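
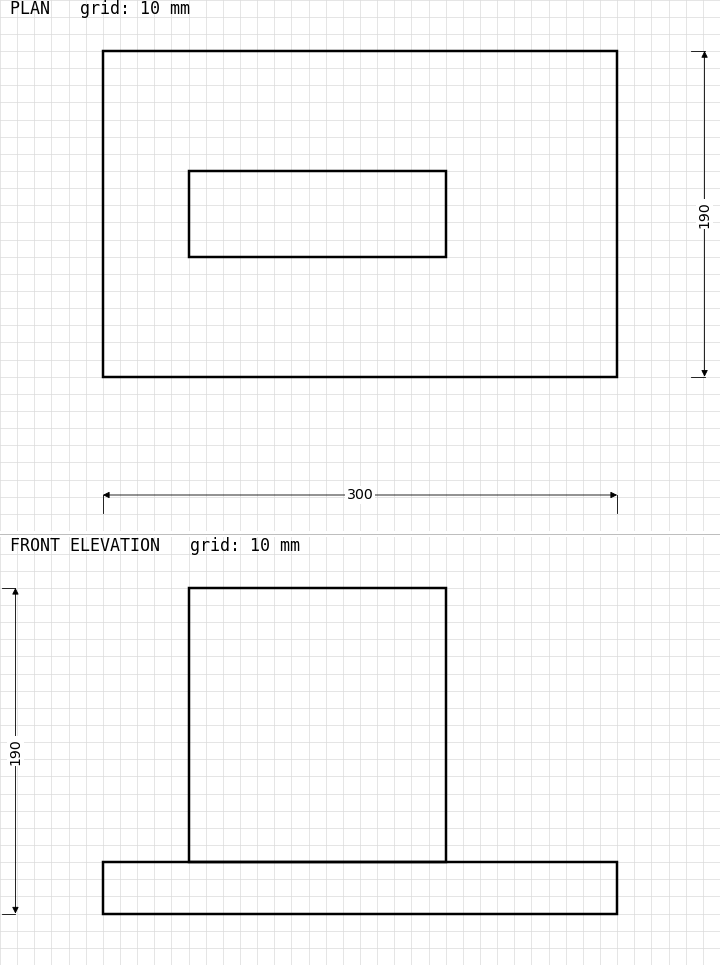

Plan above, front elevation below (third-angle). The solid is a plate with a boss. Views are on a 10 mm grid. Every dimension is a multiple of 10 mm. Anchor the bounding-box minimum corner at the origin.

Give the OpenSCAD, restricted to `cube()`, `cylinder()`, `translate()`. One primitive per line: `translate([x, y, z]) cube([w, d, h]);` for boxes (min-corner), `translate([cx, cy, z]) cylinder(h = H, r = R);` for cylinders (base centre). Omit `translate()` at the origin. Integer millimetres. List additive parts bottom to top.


cube([300, 190, 30]);
translate([50, 70, 30]) cube([150, 50, 160]);


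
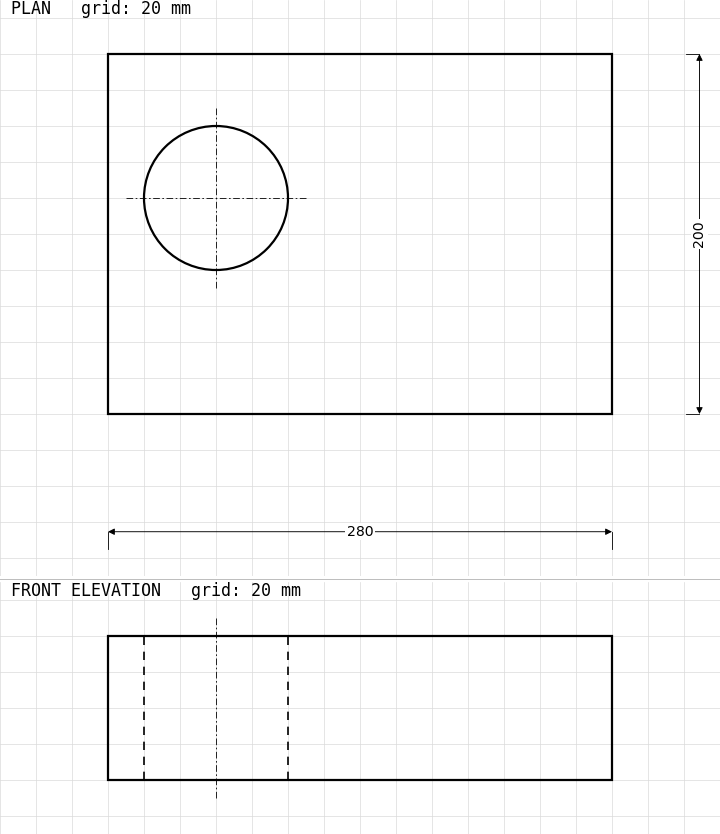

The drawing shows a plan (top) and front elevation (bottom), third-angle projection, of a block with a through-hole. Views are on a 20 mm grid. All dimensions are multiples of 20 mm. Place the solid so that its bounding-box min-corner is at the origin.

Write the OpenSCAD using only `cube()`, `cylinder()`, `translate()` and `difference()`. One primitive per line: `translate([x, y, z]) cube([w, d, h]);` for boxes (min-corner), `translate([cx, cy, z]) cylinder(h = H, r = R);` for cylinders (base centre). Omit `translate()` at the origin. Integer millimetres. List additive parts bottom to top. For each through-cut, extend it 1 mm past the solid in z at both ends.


difference() {
  cube([280, 200, 80]);
  translate([60, 120, -1]) cylinder(h = 82, r = 40);
}


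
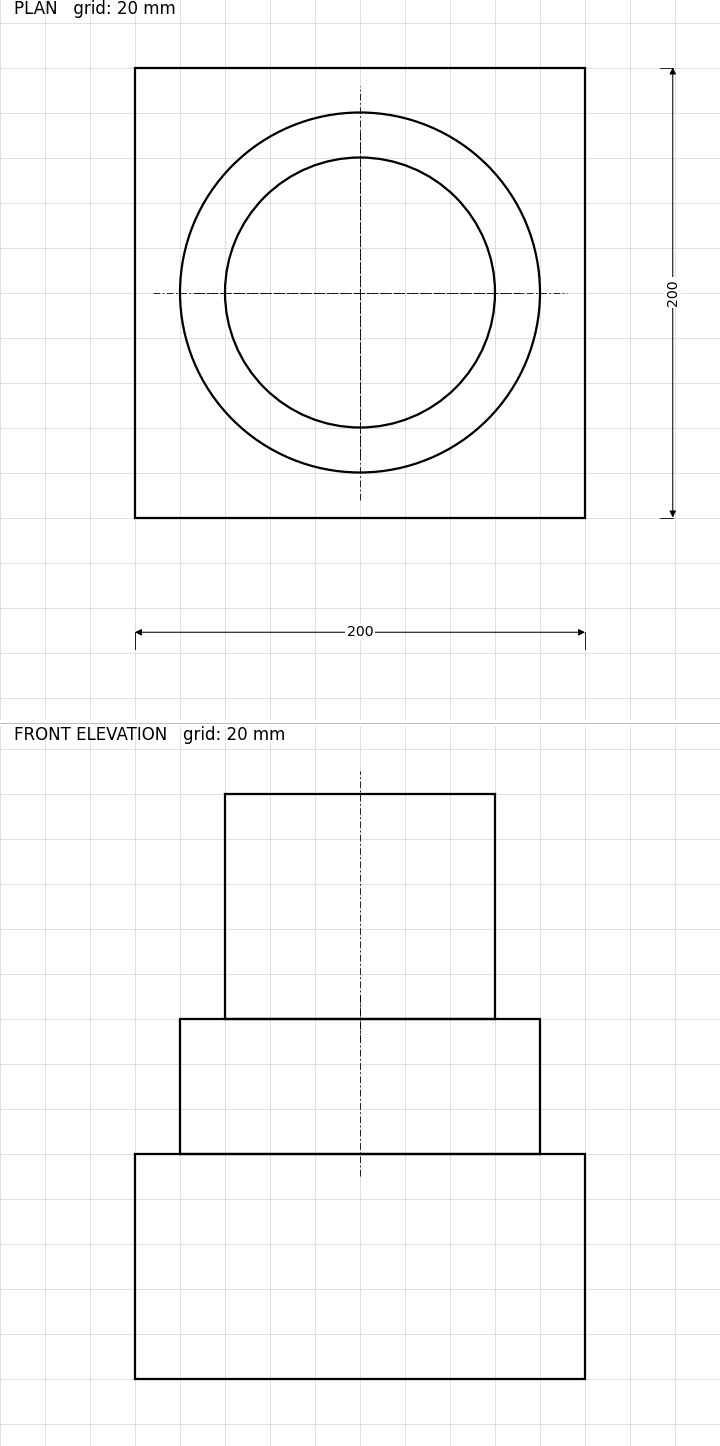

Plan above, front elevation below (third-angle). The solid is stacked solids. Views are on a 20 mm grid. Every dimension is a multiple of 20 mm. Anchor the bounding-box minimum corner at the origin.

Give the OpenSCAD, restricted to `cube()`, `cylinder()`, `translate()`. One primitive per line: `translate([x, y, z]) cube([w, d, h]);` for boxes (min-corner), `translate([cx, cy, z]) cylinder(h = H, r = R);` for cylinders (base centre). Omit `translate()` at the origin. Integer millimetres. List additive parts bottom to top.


cube([200, 200, 100]);
translate([100, 100, 100]) cylinder(h = 60, r = 80);
translate([100, 100, 160]) cylinder(h = 100, r = 60);


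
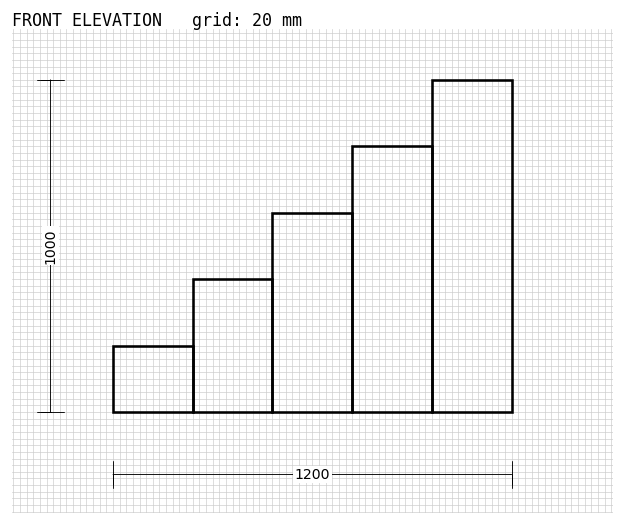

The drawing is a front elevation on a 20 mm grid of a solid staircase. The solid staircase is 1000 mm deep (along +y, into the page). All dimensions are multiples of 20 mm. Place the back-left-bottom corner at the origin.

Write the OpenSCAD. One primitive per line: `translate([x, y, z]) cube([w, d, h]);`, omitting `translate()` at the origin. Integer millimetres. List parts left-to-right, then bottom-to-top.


cube([240, 1000, 200]);
translate([240, 0, 0]) cube([240, 1000, 400]);
translate([480, 0, 0]) cube([240, 1000, 600]);
translate([720, 0, 0]) cube([240, 1000, 800]);
translate([960, 0, 0]) cube([240, 1000, 1000]);


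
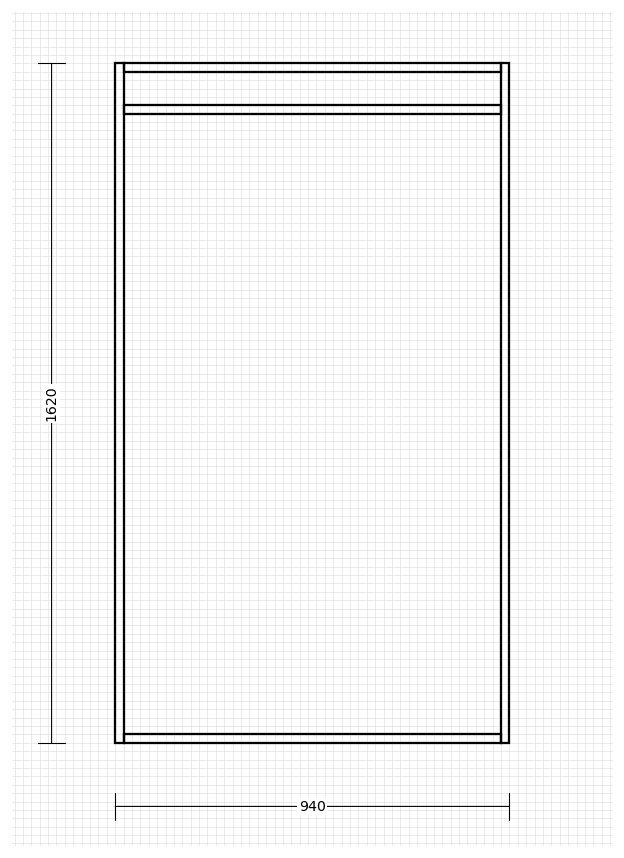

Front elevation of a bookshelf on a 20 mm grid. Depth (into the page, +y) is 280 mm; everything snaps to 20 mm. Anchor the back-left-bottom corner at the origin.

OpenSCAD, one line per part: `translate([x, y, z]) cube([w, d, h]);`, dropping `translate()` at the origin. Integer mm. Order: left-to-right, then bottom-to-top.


cube([20, 280, 1620]);
translate([20, 0, 0]) cube([900, 280, 20]);
translate([20, 0, 1500]) cube([900, 280, 20]);
translate([20, 0, 1600]) cube([900, 280, 20]);
translate([920, 0, 0]) cube([20, 280, 1620]);


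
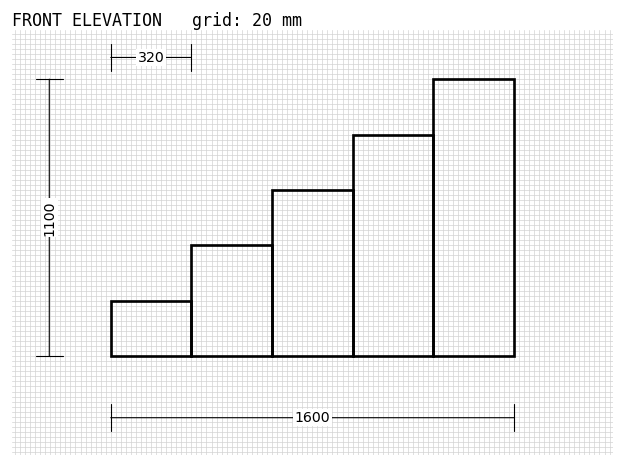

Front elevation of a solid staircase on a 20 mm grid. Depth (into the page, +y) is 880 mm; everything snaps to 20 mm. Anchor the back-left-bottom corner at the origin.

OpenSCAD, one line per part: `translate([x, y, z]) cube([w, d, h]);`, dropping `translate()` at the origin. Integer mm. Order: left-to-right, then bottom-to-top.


cube([320, 880, 220]);
translate([320, 0, 0]) cube([320, 880, 440]);
translate([640, 0, 0]) cube([320, 880, 660]);
translate([960, 0, 0]) cube([320, 880, 880]);
translate([1280, 0, 0]) cube([320, 880, 1100]);


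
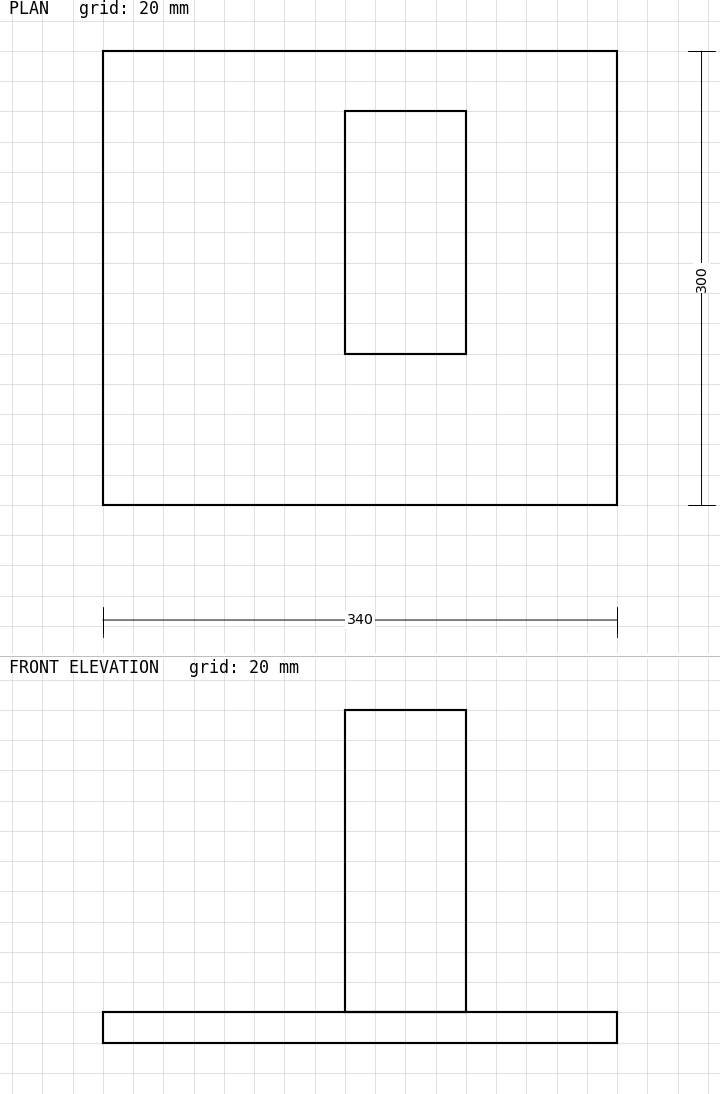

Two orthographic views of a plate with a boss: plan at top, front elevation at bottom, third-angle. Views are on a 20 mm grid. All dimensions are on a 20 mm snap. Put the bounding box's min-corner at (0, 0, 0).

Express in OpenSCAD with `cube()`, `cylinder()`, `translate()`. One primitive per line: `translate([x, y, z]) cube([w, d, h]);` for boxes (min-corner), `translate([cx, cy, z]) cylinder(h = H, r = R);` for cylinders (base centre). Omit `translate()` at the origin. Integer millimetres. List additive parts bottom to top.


cube([340, 300, 20]);
translate([160, 100, 20]) cube([80, 160, 200]);


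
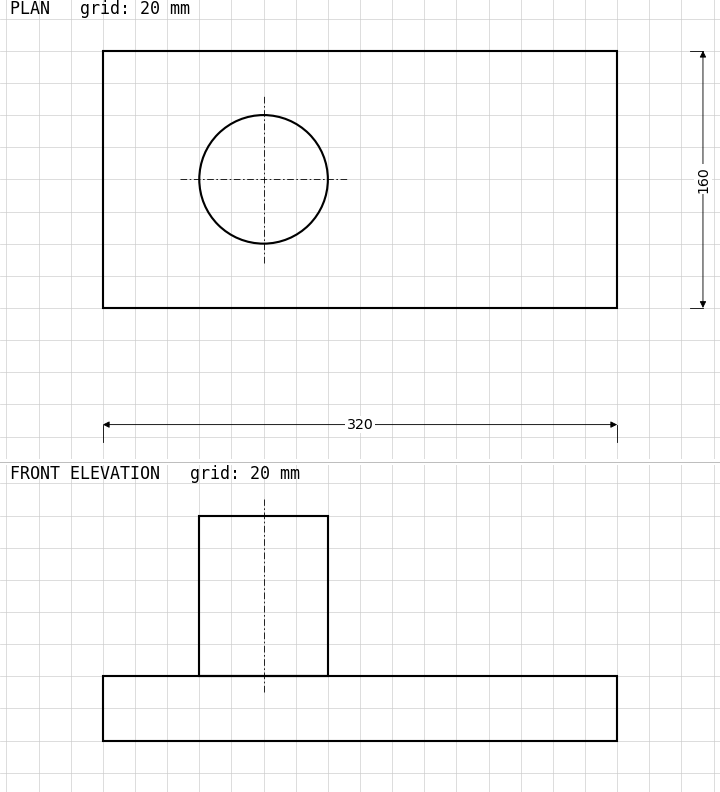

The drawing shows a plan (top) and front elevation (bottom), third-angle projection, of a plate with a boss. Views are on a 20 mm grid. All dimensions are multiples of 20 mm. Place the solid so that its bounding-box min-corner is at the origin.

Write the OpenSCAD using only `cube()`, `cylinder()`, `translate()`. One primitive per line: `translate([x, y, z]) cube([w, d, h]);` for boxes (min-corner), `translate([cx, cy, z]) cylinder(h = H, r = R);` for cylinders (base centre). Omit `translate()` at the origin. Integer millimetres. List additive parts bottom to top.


cube([320, 160, 40]);
translate([100, 80, 40]) cylinder(h = 100, r = 40);


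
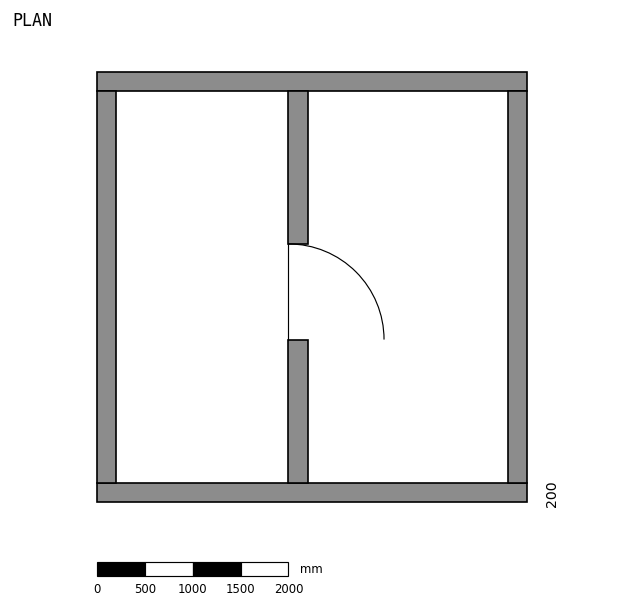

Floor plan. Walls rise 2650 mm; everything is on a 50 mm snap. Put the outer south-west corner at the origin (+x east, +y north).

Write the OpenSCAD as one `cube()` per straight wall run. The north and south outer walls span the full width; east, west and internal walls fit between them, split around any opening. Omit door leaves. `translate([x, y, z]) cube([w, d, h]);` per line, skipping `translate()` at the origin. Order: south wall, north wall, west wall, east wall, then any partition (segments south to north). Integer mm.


cube([4500, 200, 2650]);
translate([0, 4300, 0]) cube([4500, 200, 2650]);
translate([0, 200, 0]) cube([200, 4100, 2650]);
translate([4300, 200, 0]) cube([200, 4100, 2650]);
translate([2000, 200, 0]) cube([200, 1500, 2650]);
translate([2000, 2700, 0]) cube([200, 1600, 2650]);


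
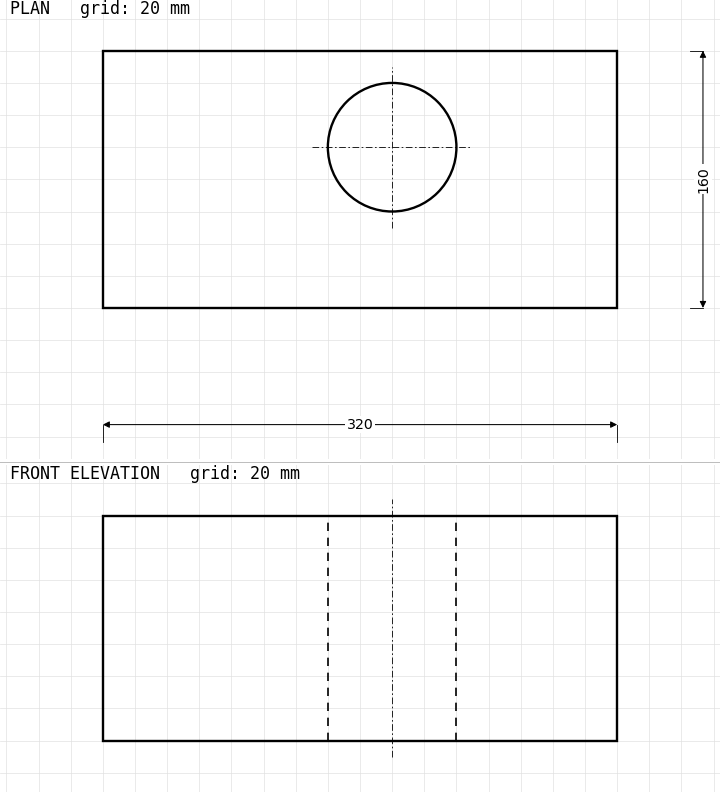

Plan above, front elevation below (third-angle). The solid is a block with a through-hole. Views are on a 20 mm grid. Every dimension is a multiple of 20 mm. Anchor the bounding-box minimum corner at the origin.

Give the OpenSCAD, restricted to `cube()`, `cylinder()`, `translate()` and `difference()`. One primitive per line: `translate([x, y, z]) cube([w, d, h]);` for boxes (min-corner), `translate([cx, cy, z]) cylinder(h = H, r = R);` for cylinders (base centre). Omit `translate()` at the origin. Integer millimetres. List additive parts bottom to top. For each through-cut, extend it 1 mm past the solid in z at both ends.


difference() {
  cube([320, 160, 140]);
  translate([180, 100, -1]) cylinder(h = 142, r = 40);
}


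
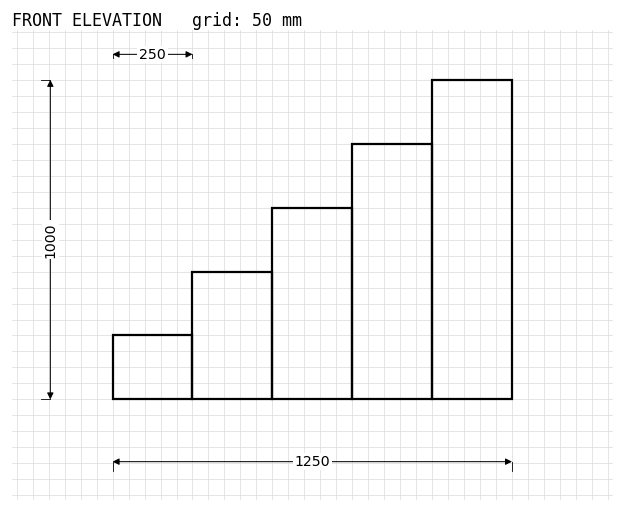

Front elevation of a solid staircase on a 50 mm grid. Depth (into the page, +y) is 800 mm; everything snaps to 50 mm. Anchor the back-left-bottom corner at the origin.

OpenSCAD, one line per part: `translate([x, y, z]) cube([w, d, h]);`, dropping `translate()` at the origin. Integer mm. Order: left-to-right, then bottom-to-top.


cube([250, 800, 200]);
translate([250, 0, 0]) cube([250, 800, 400]);
translate([500, 0, 0]) cube([250, 800, 600]);
translate([750, 0, 0]) cube([250, 800, 800]);
translate([1000, 0, 0]) cube([250, 800, 1000]);


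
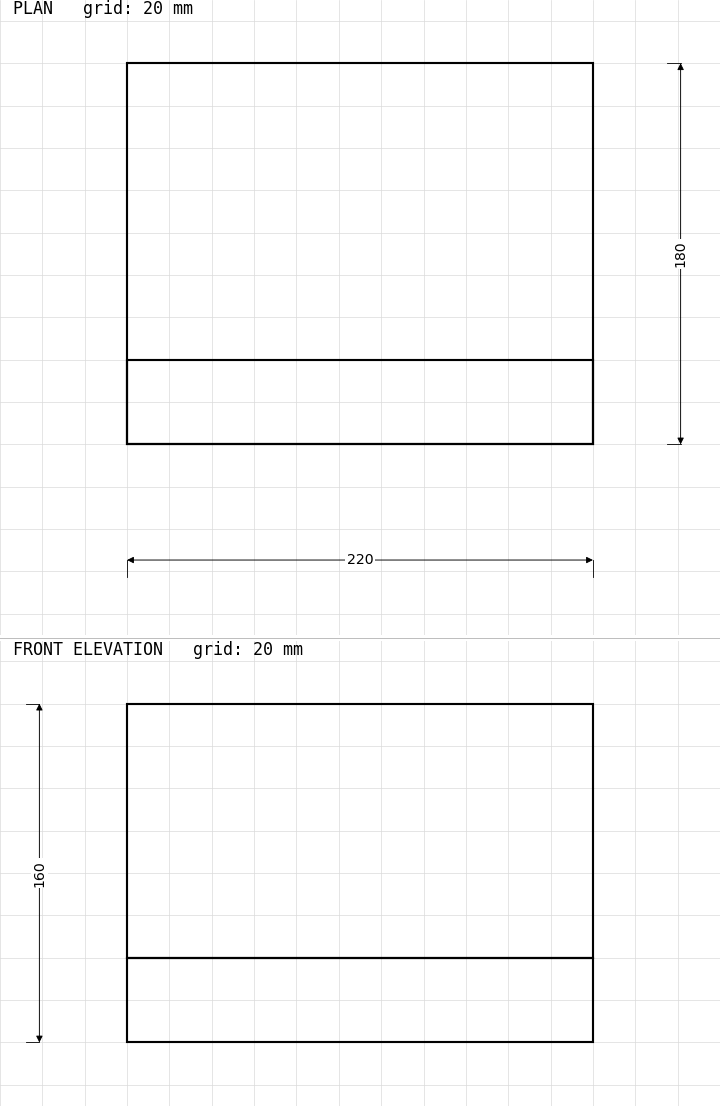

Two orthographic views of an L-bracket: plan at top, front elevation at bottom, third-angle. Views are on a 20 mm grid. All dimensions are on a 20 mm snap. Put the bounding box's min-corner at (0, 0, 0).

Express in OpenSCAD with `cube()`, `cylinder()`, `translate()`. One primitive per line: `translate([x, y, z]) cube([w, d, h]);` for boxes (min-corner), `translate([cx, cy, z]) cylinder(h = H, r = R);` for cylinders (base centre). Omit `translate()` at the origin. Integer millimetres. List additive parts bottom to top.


cube([220, 180, 40]);
translate([0, 0, 40]) cube([220, 40, 120]);


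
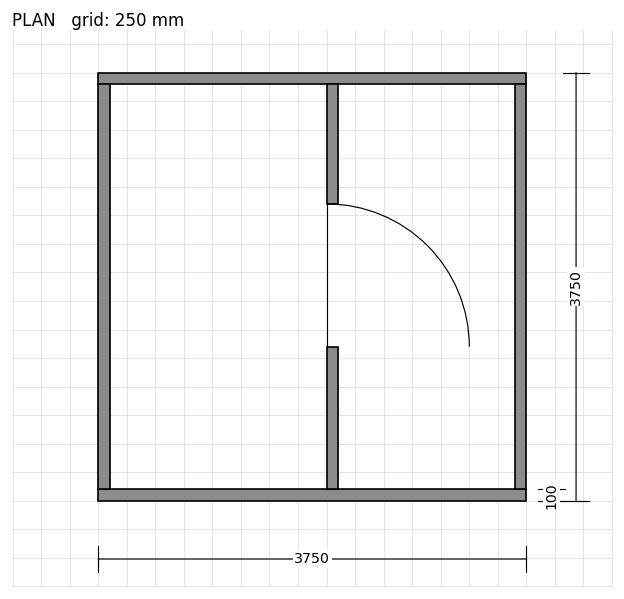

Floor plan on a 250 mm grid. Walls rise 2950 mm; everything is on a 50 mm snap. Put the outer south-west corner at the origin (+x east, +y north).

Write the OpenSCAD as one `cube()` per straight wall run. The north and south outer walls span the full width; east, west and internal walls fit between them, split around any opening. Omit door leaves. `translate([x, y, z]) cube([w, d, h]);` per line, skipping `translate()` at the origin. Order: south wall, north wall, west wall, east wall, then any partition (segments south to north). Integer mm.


cube([3750, 100, 2950]);
translate([0, 3650, 0]) cube([3750, 100, 2950]);
translate([0, 100, 0]) cube([100, 3550, 2950]);
translate([3650, 100, 0]) cube([100, 3550, 2950]);
translate([2000, 100, 0]) cube([100, 1250, 2950]);
translate([2000, 2600, 0]) cube([100, 1050, 2950]);


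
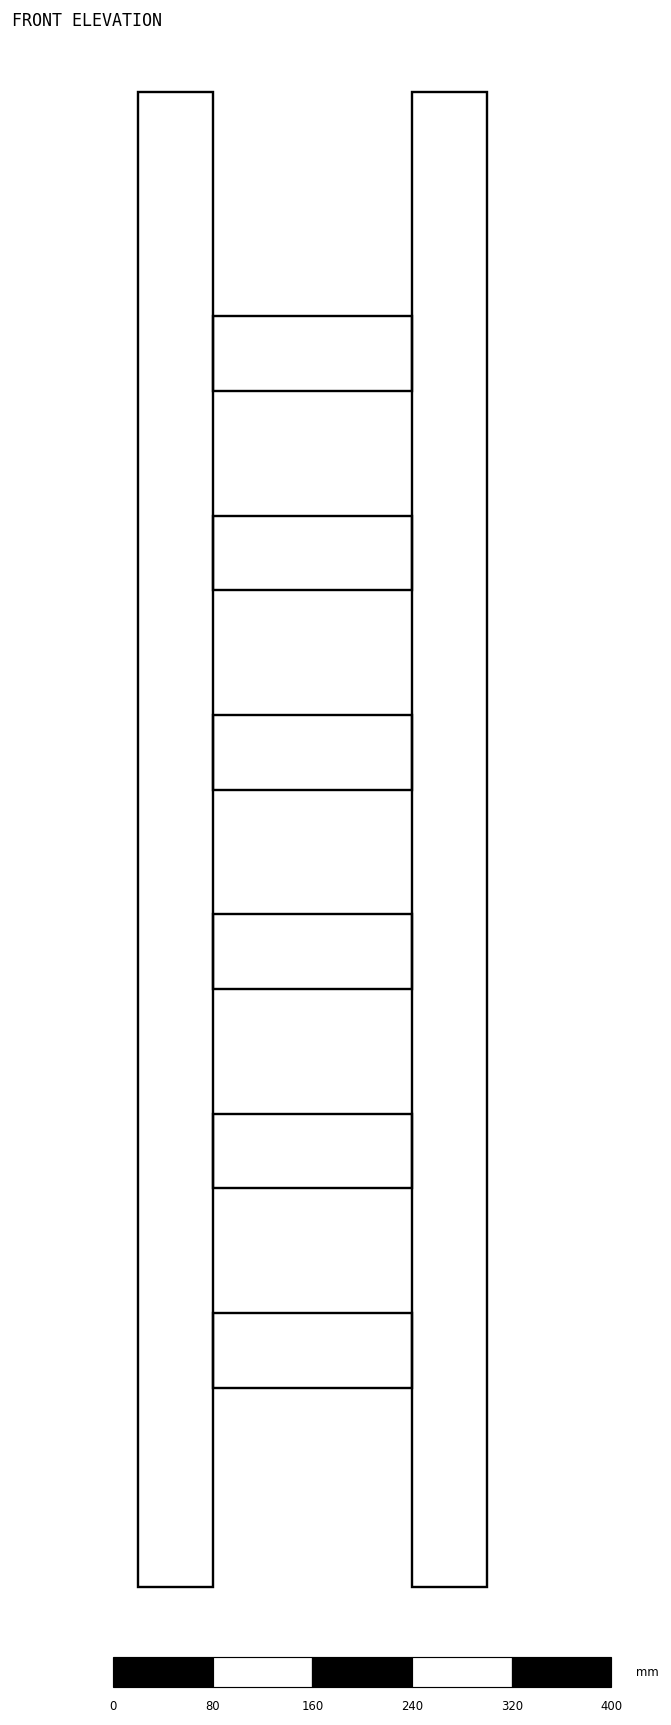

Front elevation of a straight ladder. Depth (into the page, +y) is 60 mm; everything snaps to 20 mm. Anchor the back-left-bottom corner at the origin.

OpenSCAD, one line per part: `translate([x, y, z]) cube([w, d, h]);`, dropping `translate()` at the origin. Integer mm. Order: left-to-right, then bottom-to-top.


cube([60, 60, 1200]);
translate([60, 0, 160]) cube([160, 60, 60]);
translate([60, 0, 320]) cube([160, 60, 60]);
translate([60, 0, 480]) cube([160, 60, 60]);
translate([60, 0, 640]) cube([160, 60, 60]);
translate([60, 0, 800]) cube([160, 60, 60]);
translate([60, 0, 960]) cube([160, 60, 60]);
translate([220, 0, 0]) cube([60, 60, 1200]);


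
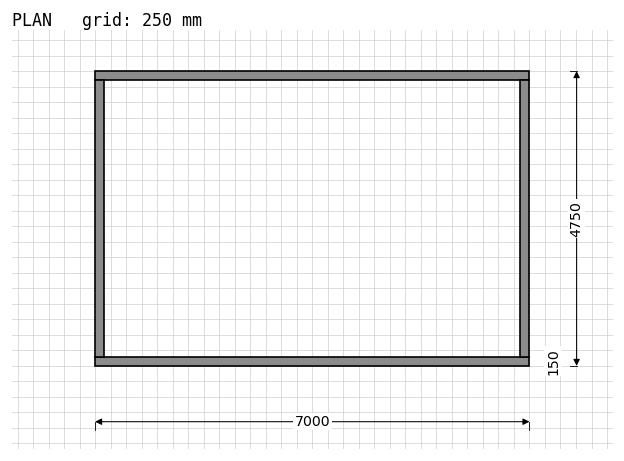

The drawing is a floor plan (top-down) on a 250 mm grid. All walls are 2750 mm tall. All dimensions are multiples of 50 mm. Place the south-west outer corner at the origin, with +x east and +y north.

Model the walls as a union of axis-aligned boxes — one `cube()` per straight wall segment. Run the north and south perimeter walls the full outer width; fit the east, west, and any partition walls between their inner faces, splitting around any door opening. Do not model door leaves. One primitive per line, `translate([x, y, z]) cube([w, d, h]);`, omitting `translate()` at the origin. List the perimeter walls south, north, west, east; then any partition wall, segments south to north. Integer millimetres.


cube([7000, 150, 2750]);
translate([0, 4600, 0]) cube([7000, 150, 2750]);
translate([0, 150, 0]) cube([150, 4450, 2750]);
translate([6850, 150, 0]) cube([150, 4450, 2750]);


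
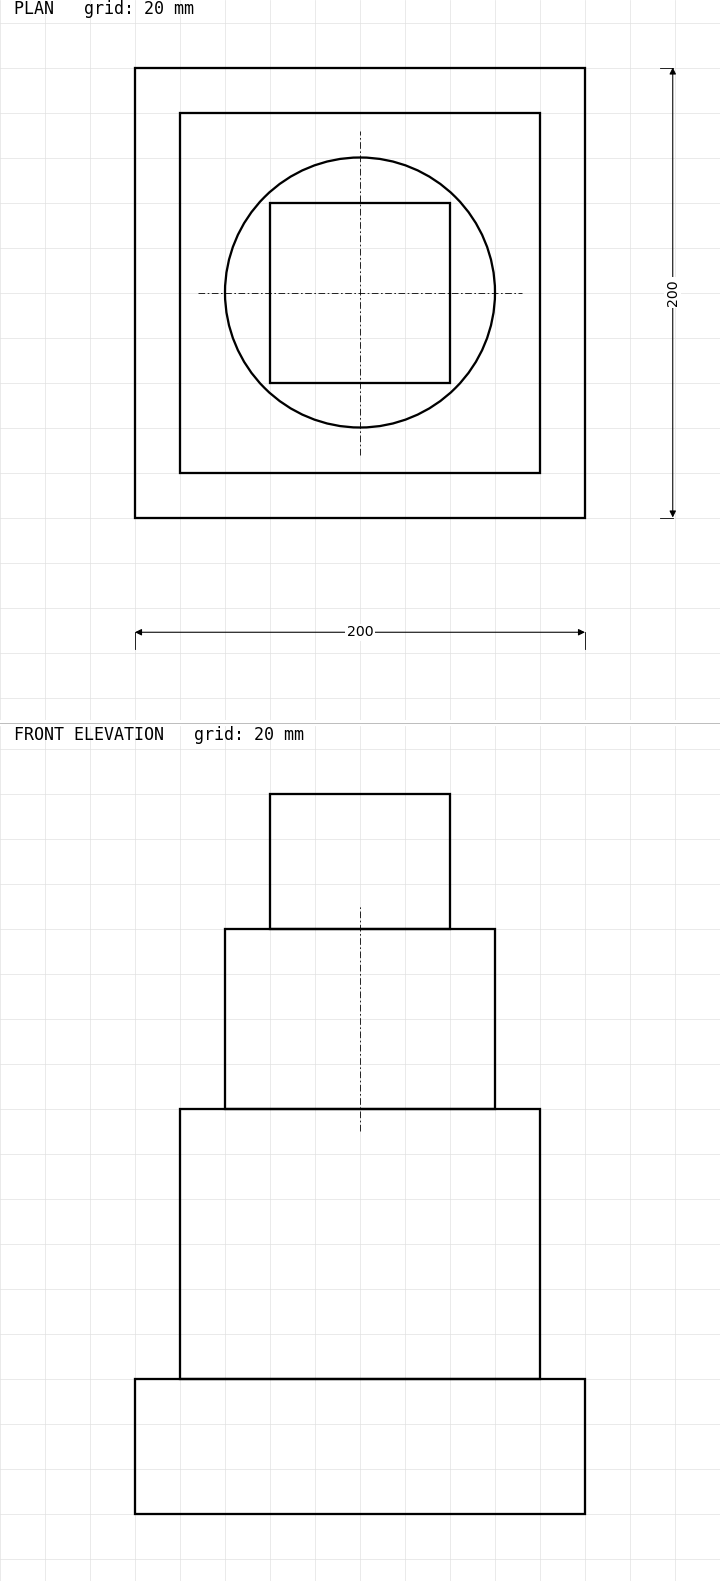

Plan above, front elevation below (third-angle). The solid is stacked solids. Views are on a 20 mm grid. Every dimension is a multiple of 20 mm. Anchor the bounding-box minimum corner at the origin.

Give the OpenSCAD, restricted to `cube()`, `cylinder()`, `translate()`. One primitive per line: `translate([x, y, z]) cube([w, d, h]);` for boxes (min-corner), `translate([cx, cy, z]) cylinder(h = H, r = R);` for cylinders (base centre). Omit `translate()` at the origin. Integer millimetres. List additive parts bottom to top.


cube([200, 200, 60]);
translate([20, 20, 60]) cube([160, 160, 120]);
translate([100, 100, 180]) cylinder(h = 80, r = 60);
translate([60, 60, 260]) cube([80, 80, 60]);


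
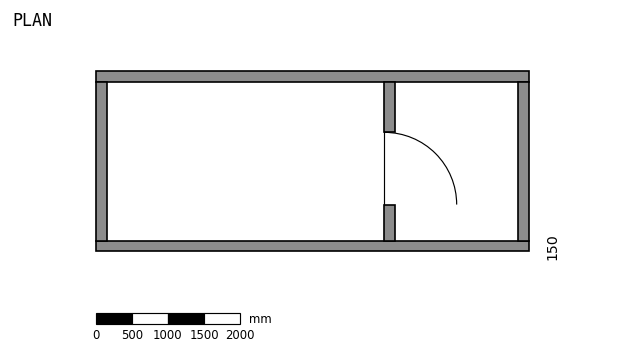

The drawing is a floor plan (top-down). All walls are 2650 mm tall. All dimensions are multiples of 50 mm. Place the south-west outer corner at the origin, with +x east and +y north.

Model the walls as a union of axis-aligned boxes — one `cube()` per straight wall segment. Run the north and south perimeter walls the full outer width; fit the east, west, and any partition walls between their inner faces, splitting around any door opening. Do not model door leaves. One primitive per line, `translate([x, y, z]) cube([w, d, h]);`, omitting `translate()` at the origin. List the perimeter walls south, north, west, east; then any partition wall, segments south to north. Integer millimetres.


cube([6000, 150, 2650]);
translate([0, 2350, 0]) cube([6000, 150, 2650]);
translate([0, 150, 0]) cube([150, 2200, 2650]);
translate([5850, 150, 0]) cube([150, 2200, 2650]);
translate([4000, 150, 0]) cube([150, 500, 2650]);
translate([4000, 1650, 0]) cube([150, 700, 2650]);


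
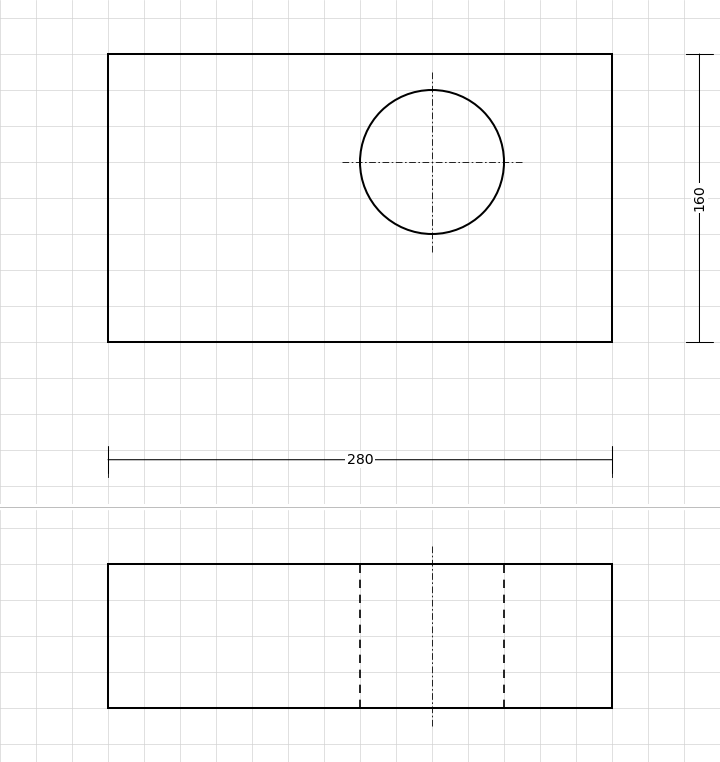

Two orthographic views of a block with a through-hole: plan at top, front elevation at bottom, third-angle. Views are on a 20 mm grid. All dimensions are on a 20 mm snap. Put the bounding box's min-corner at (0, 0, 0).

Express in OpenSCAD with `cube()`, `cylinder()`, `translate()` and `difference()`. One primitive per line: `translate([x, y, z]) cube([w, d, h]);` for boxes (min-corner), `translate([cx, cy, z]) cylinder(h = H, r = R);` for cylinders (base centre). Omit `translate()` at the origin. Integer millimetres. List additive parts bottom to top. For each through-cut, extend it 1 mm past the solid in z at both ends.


difference() {
  cube([280, 160, 80]);
  translate([180, 100, -1]) cylinder(h = 82, r = 40);
}


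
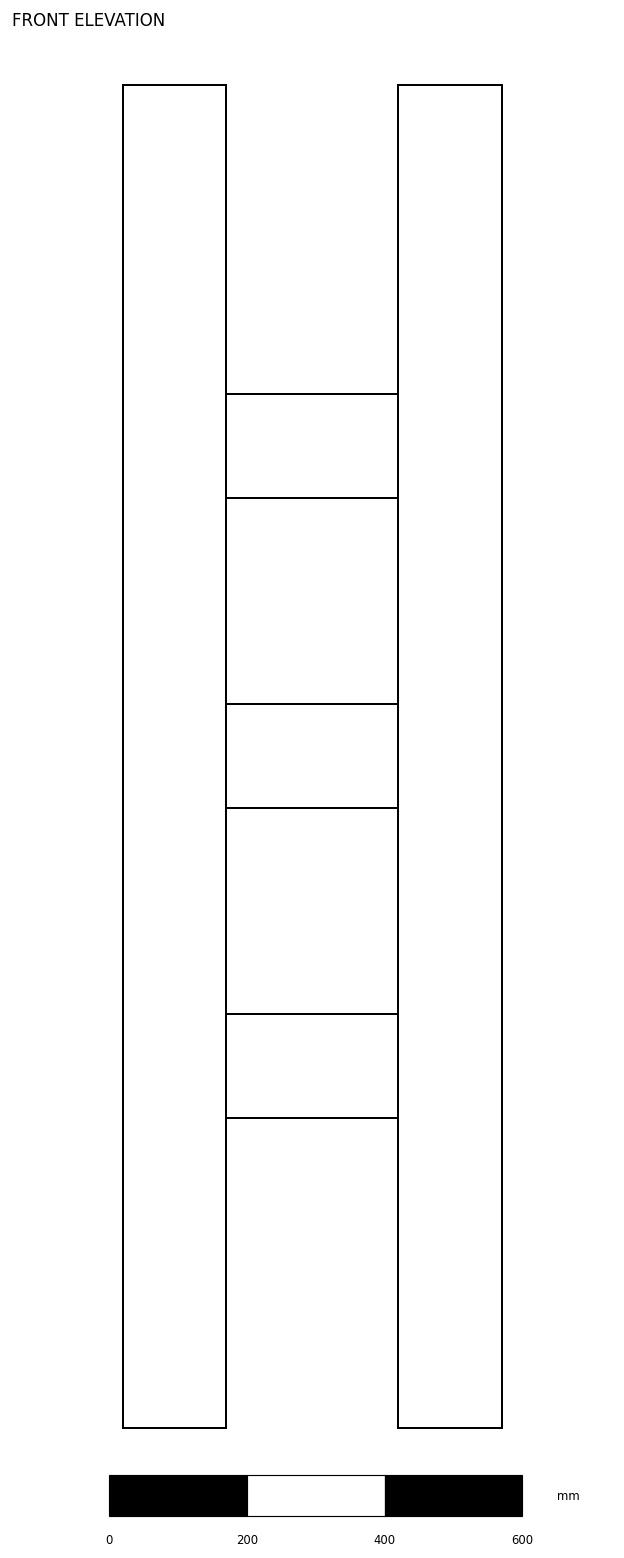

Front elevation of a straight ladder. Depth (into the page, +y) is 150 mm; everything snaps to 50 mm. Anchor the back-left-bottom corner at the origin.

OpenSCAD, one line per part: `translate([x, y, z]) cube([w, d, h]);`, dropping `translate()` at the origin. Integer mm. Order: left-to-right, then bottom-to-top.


cube([150, 150, 1950]);
translate([150, 0, 450]) cube([250, 150, 150]);
translate([150, 0, 900]) cube([250, 150, 150]);
translate([150, 0, 1350]) cube([250, 150, 150]);
translate([400, 0, 0]) cube([150, 150, 1950]);


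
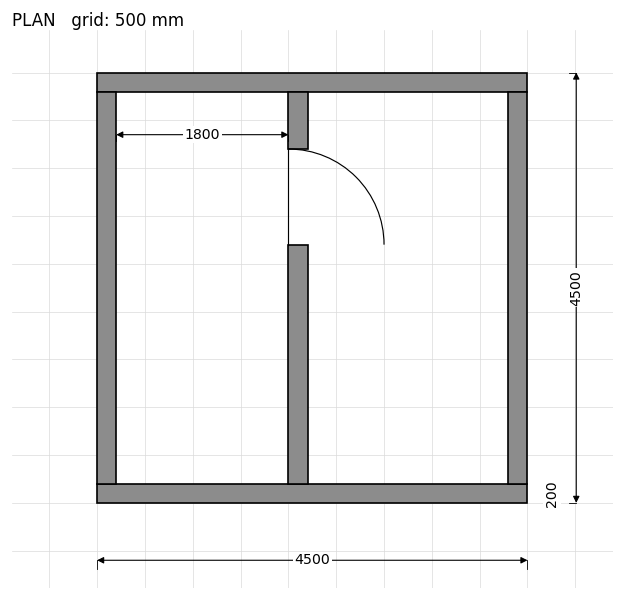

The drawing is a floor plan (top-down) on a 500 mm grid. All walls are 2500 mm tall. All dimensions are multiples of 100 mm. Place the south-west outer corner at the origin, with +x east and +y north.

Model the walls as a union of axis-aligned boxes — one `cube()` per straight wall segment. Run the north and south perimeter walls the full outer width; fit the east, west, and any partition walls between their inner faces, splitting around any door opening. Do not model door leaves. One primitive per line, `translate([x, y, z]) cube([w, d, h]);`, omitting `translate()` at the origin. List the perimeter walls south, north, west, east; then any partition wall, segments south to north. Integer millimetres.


cube([4500, 200, 2500]);
translate([0, 4300, 0]) cube([4500, 200, 2500]);
translate([0, 200, 0]) cube([200, 4100, 2500]);
translate([4300, 200, 0]) cube([200, 4100, 2500]);
translate([2000, 200, 0]) cube([200, 2500, 2500]);
translate([2000, 3700, 0]) cube([200, 600, 2500]);


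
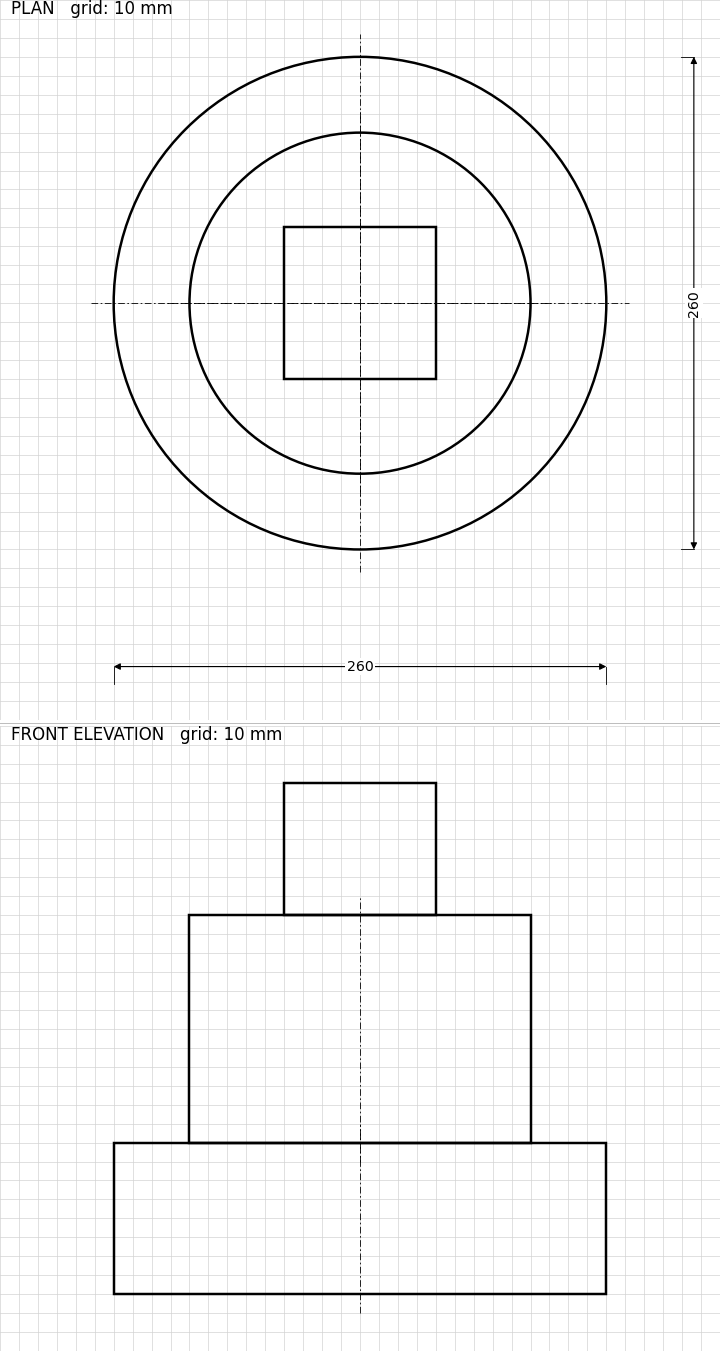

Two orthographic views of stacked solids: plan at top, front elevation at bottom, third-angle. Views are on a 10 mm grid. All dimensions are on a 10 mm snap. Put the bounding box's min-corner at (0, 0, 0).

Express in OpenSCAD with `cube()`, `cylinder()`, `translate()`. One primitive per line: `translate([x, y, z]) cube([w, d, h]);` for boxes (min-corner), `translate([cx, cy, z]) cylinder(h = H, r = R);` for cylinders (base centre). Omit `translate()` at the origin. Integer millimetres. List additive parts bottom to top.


translate([130, 130, 0]) cylinder(h = 80, r = 130);
translate([130, 130, 80]) cylinder(h = 120, r = 90);
translate([90, 90, 200]) cube([80, 80, 70]);


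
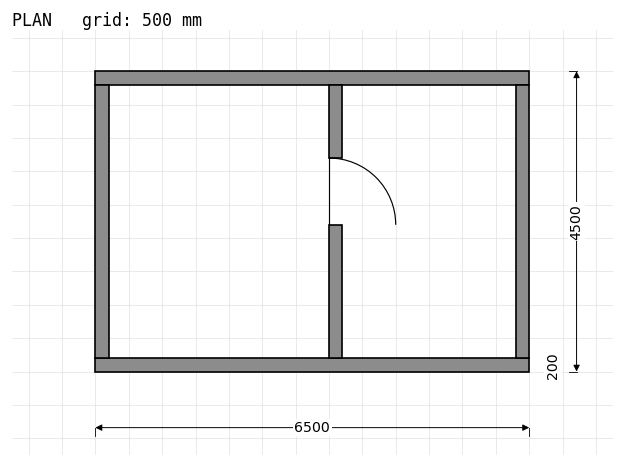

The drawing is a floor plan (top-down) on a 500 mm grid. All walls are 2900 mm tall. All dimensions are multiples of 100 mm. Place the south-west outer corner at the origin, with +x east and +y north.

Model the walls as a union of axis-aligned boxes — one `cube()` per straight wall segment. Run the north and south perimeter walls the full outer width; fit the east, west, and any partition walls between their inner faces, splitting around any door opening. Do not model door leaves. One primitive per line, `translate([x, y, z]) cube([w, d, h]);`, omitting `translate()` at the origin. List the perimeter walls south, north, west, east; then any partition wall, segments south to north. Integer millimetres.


cube([6500, 200, 2900]);
translate([0, 4300, 0]) cube([6500, 200, 2900]);
translate([0, 200, 0]) cube([200, 4100, 2900]);
translate([6300, 200, 0]) cube([200, 4100, 2900]);
translate([3500, 200, 0]) cube([200, 2000, 2900]);
translate([3500, 3200, 0]) cube([200, 1100, 2900]);


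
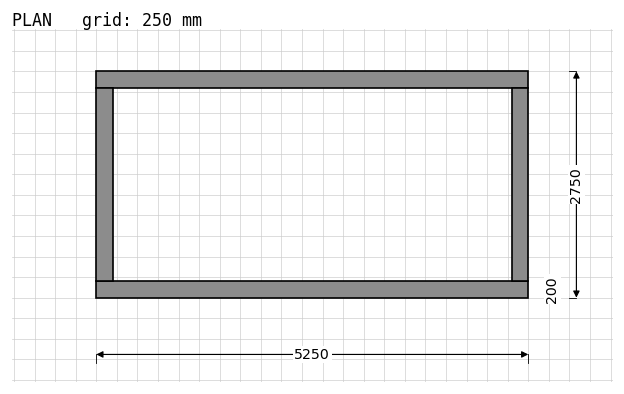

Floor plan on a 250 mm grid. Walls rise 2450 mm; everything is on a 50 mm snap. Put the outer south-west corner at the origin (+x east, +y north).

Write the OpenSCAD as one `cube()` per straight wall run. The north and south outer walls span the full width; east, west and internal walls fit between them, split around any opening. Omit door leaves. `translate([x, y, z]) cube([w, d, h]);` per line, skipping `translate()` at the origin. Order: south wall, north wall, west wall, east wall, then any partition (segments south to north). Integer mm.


cube([5250, 200, 2450]);
translate([0, 2550, 0]) cube([5250, 200, 2450]);
translate([0, 200, 0]) cube([200, 2350, 2450]);
translate([5050, 200, 0]) cube([200, 2350, 2450]);


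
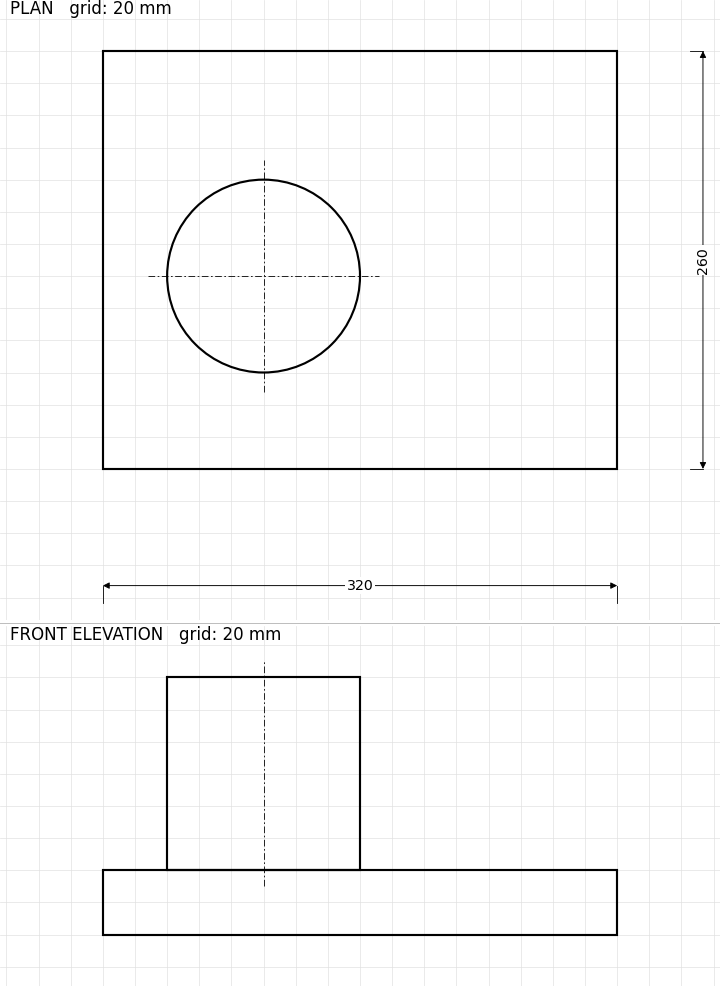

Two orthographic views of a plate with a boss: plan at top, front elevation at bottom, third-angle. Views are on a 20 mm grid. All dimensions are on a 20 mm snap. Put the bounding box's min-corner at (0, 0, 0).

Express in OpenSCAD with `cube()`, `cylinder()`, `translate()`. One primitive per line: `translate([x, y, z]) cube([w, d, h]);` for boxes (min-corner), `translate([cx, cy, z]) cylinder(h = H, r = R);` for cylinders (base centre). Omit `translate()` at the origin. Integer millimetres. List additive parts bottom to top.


cube([320, 260, 40]);
translate([100, 120, 40]) cylinder(h = 120, r = 60);


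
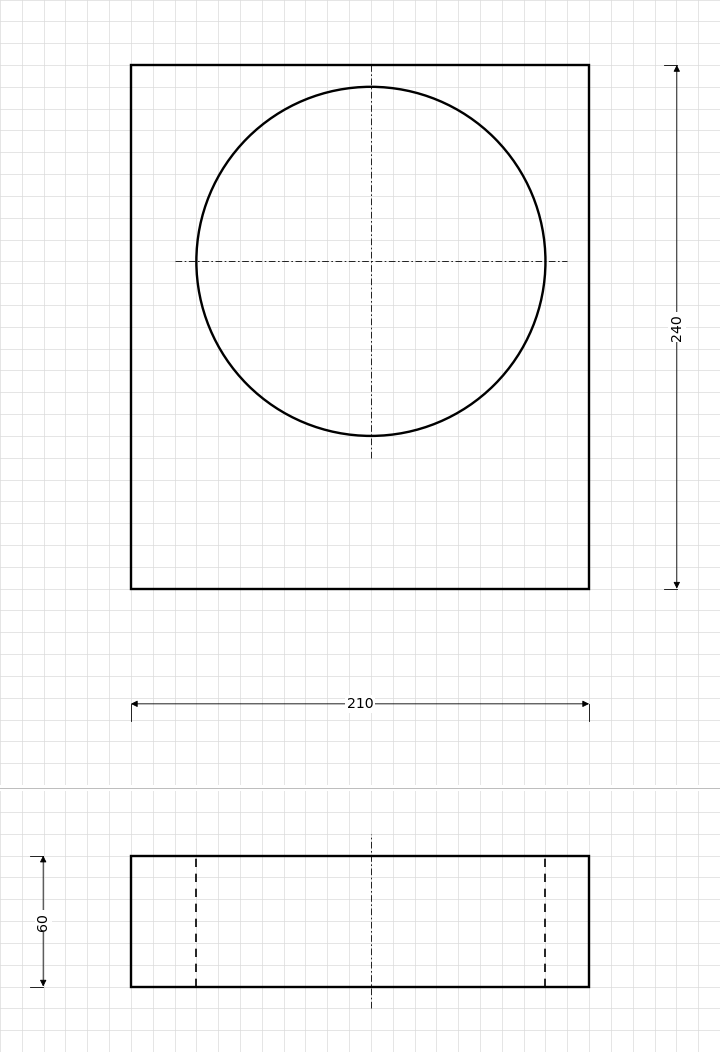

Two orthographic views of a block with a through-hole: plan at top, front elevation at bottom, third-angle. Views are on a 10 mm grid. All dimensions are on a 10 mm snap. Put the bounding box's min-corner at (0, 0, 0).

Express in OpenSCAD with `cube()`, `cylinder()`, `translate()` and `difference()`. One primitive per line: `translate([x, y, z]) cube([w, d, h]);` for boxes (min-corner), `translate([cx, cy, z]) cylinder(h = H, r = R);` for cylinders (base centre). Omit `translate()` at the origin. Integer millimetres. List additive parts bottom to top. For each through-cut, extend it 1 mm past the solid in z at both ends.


difference() {
  cube([210, 240, 60]);
  translate([110, 150, -1]) cylinder(h = 62, r = 80);
}


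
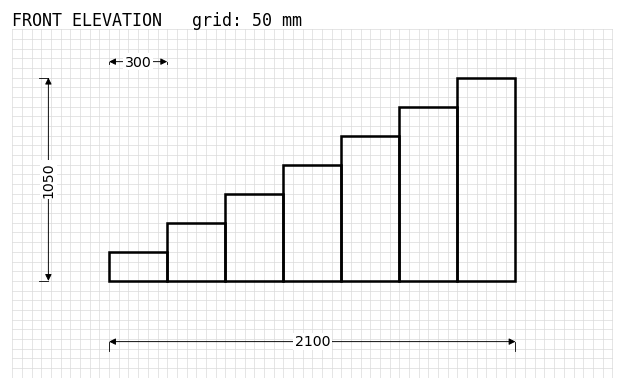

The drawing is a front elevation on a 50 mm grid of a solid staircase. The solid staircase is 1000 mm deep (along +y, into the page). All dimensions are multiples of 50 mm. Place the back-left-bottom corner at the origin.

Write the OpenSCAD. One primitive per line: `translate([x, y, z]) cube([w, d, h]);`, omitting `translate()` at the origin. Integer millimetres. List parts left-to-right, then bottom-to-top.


cube([300, 1000, 150]);
translate([300, 0, 0]) cube([300, 1000, 300]);
translate([600, 0, 0]) cube([300, 1000, 450]);
translate([900, 0, 0]) cube([300, 1000, 600]);
translate([1200, 0, 0]) cube([300, 1000, 750]);
translate([1500, 0, 0]) cube([300, 1000, 900]);
translate([1800, 0, 0]) cube([300, 1000, 1050]);


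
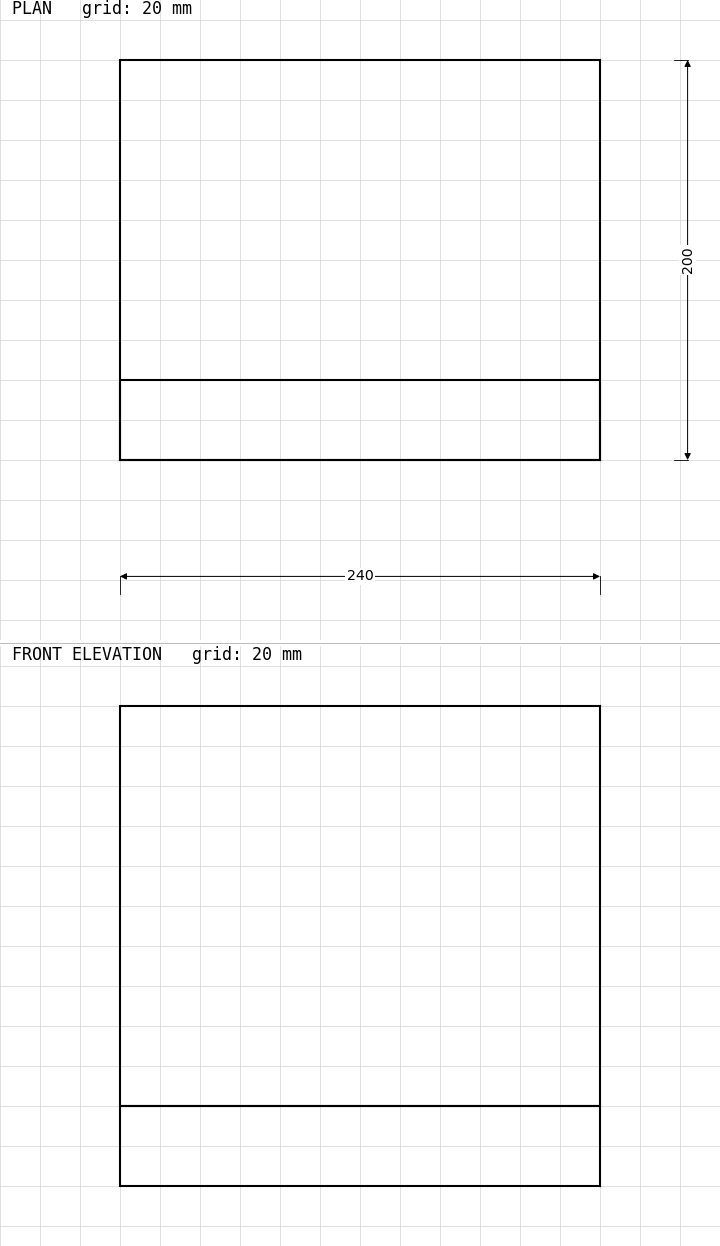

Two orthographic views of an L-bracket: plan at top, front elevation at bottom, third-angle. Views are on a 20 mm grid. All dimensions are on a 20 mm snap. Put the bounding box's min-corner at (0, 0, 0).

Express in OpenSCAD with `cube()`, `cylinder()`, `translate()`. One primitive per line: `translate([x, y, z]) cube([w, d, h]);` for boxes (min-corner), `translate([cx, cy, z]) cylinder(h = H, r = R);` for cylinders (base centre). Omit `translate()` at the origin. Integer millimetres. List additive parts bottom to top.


cube([240, 200, 40]);
translate([0, 0, 40]) cube([240, 40, 200]);


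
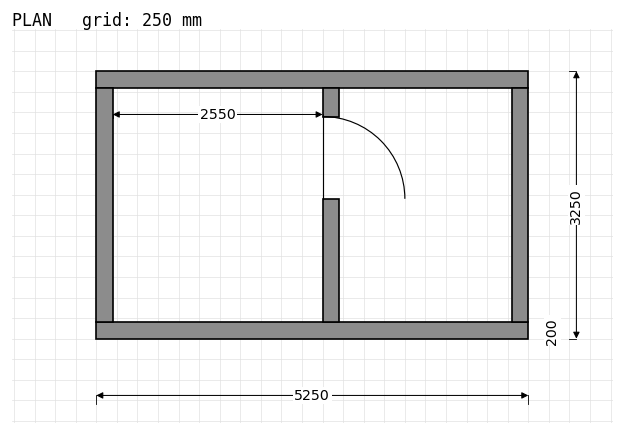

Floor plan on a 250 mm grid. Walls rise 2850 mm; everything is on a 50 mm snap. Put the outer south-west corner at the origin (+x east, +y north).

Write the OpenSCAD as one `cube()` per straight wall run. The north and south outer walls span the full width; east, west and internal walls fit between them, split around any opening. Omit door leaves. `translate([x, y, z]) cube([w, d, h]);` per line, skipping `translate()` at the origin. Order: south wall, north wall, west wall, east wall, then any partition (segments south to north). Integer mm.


cube([5250, 200, 2850]);
translate([0, 3050, 0]) cube([5250, 200, 2850]);
translate([0, 200, 0]) cube([200, 2850, 2850]);
translate([5050, 200, 0]) cube([200, 2850, 2850]);
translate([2750, 200, 0]) cube([200, 1500, 2850]);
translate([2750, 2700, 0]) cube([200, 350, 2850]);


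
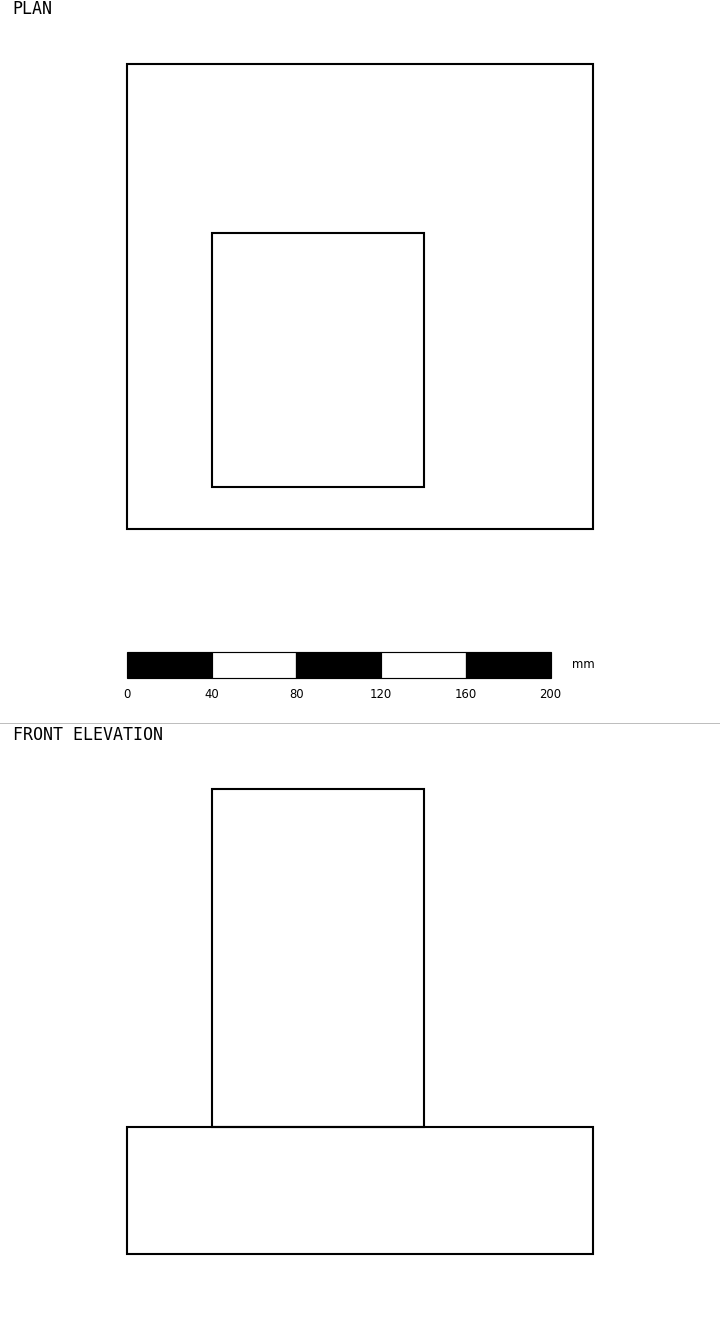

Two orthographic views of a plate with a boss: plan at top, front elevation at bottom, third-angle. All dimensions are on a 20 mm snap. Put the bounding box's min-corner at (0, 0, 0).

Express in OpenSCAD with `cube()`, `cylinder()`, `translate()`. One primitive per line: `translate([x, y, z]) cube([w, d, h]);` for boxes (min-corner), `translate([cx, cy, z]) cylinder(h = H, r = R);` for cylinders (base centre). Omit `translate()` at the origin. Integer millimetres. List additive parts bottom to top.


cube([220, 220, 60]);
translate([40, 20, 60]) cube([100, 120, 160]);


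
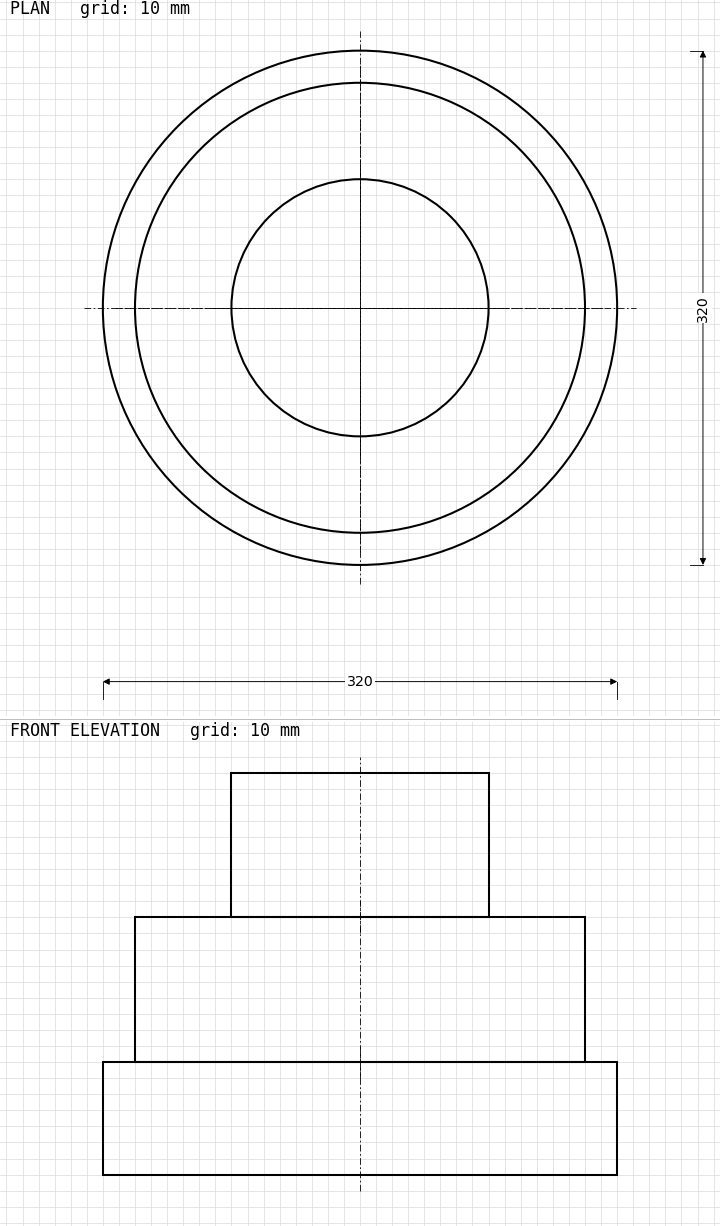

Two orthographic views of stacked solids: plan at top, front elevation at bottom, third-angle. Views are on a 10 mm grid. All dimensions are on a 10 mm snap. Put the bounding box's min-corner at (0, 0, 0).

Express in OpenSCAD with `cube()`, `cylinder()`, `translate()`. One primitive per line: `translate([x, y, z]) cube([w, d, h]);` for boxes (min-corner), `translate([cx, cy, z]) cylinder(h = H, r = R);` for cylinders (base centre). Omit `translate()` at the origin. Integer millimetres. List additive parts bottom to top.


translate([160, 160, 0]) cylinder(h = 70, r = 160);
translate([160, 160, 70]) cylinder(h = 90, r = 140);
translate([160, 160, 160]) cylinder(h = 90, r = 80);


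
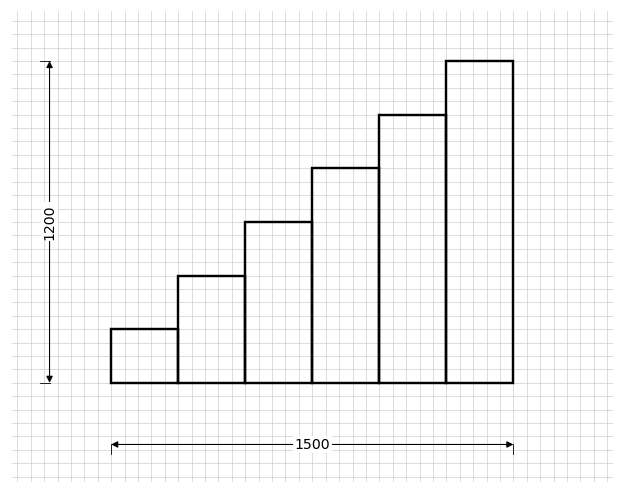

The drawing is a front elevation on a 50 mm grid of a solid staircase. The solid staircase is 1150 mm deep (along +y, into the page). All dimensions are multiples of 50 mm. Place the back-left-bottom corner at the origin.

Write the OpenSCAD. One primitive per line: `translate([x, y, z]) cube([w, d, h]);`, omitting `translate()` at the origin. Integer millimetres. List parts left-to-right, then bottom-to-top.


cube([250, 1150, 200]);
translate([250, 0, 0]) cube([250, 1150, 400]);
translate([500, 0, 0]) cube([250, 1150, 600]);
translate([750, 0, 0]) cube([250, 1150, 800]);
translate([1000, 0, 0]) cube([250, 1150, 1000]);
translate([1250, 0, 0]) cube([250, 1150, 1200]);


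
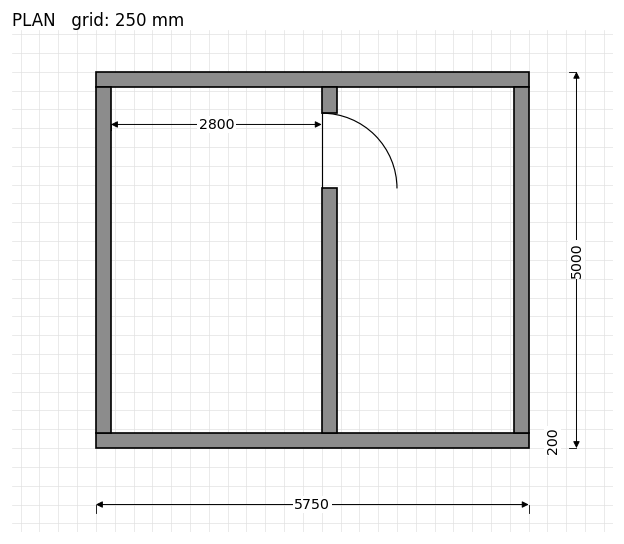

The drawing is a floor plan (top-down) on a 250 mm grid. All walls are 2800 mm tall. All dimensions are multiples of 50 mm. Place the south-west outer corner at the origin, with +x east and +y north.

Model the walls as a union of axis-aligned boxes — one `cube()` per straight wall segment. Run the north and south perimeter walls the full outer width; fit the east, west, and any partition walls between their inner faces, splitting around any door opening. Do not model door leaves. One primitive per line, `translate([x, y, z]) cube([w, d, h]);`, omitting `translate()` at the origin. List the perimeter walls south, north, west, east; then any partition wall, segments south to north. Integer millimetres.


cube([5750, 200, 2800]);
translate([0, 4800, 0]) cube([5750, 200, 2800]);
translate([0, 200, 0]) cube([200, 4600, 2800]);
translate([5550, 200, 0]) cube([200, 4600, 2800]);
translate([3000, 200, 0]) cube([200, 3250, 2800]);
translate([3000, 4450, 0]) cube([200, 350, 2800]);


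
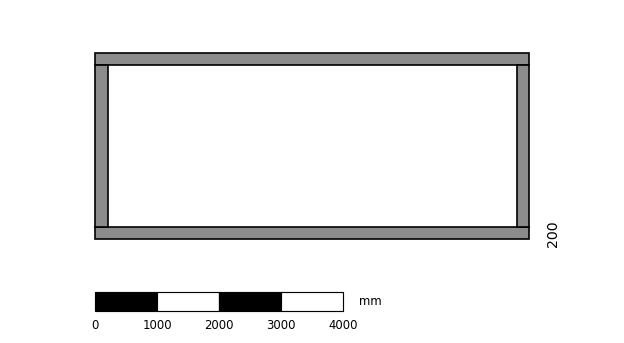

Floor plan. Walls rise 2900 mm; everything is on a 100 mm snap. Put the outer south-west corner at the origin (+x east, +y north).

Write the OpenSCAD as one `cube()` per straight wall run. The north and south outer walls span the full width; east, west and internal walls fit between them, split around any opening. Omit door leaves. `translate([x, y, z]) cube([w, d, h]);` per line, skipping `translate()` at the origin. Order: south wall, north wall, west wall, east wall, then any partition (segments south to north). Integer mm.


cube([7000, 200, 2900]);
translate([0, 2800, 0]) cube([7000, 200, 2900]);
translate([0, 200, 0]) cube([200, 2600, 2900]);
translate([6800, 200, 0]) cube([200, 2600, 2900]);


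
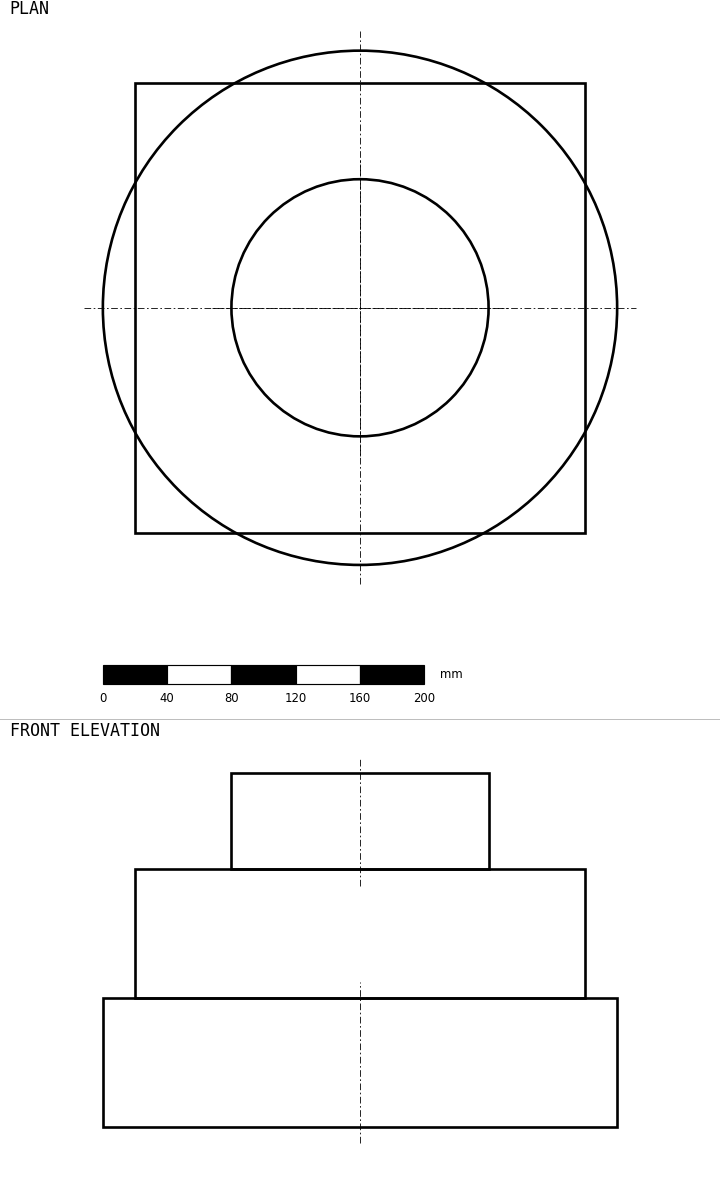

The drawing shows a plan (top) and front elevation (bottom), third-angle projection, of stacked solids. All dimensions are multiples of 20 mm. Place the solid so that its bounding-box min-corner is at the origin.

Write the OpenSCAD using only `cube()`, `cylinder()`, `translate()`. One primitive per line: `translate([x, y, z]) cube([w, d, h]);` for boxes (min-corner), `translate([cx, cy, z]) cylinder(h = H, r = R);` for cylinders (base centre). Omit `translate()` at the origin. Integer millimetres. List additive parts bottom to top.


translate([160, 160, 0]) cylinder(h = 80, r = 160);
translate([20, 20, 80]) cube([280, 280, 80]);
translate([160, 160, 160]) cylinder(h = 60, r = 80);


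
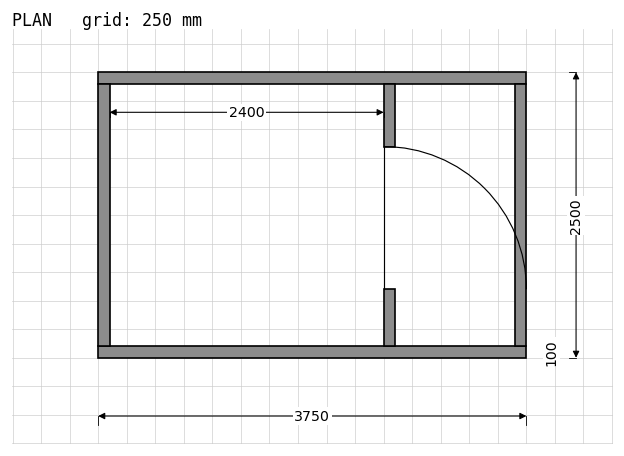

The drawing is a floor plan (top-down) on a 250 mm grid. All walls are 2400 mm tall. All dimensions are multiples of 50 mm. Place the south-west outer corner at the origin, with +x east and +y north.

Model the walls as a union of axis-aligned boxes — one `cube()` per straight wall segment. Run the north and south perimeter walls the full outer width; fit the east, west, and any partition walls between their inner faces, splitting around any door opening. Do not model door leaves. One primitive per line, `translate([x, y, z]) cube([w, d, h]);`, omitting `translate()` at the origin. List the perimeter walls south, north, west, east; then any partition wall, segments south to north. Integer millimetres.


cube([3750, 100, 2400]);
translate([0, 2400, 0]) cube([3750, 100, 2400]);
translate([0, 100, 0]) cube([100, 2300, 2400]);
translate([3650, 100, 0]) cube([100, 2300, 2400]);
translate([2500, 100, 0]) cube([100, 500, 2400]);
translate([2500, 1850, 0]) cube([100, 550, 2400]);


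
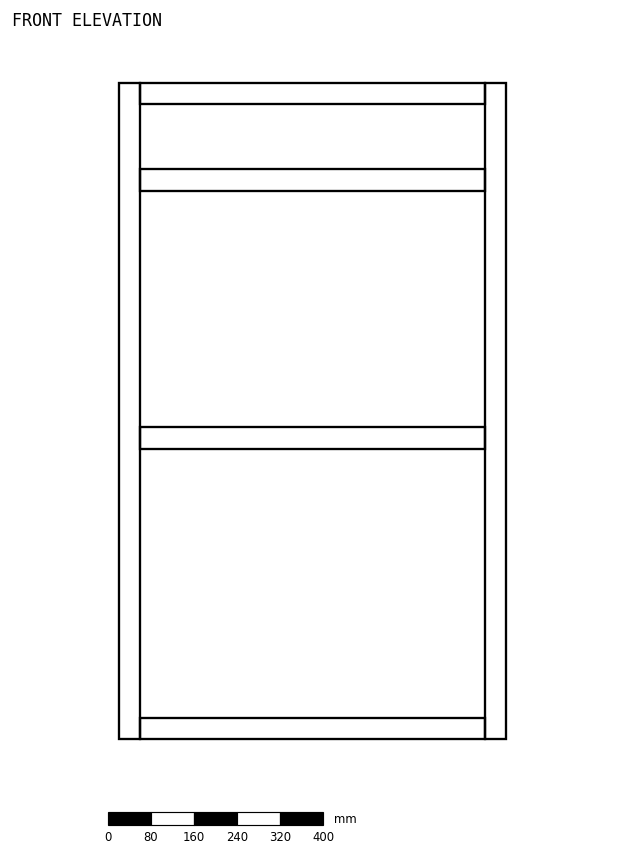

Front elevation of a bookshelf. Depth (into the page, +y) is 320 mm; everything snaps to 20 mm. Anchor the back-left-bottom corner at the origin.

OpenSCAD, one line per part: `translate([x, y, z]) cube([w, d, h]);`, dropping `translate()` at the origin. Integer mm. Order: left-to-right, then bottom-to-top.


cube([40, 320, 1220]);
translate([40, 0, 0]) cube([640, 320, 40]);
translate([40, 0, 540]) cube([640, 320, 40]);
translate([40, 0, 1020]) cube([640, 320, 40]);
translate([40, 0, 1180]) cube([640, 320, 40]);
translate([680, 0, 0]) cube([40, 320, 1220]);


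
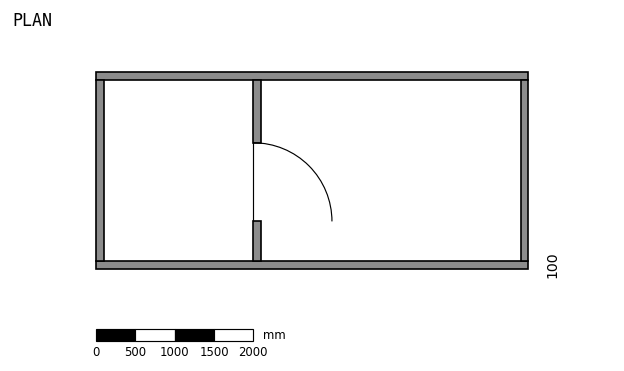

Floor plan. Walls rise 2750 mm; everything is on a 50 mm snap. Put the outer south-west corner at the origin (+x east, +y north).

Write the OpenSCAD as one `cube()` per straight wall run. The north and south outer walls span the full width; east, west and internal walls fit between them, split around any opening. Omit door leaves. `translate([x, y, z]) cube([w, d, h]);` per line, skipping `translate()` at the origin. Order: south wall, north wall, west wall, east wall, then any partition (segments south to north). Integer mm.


cube([5500, 100, 2750]);
translate([0, 2400, 0]) cube([5500, 100, 2750]);
translate([0, 100, 0]) cube([100, 2300, 2750]);
translate([5400, 100, 0]) cube([100, 2300, 2750]);
translate([2000, 100, 0]) cube([100, 500, 2750]);
translate([2000, 1600, 0]) cube([100, 800, 2750]);


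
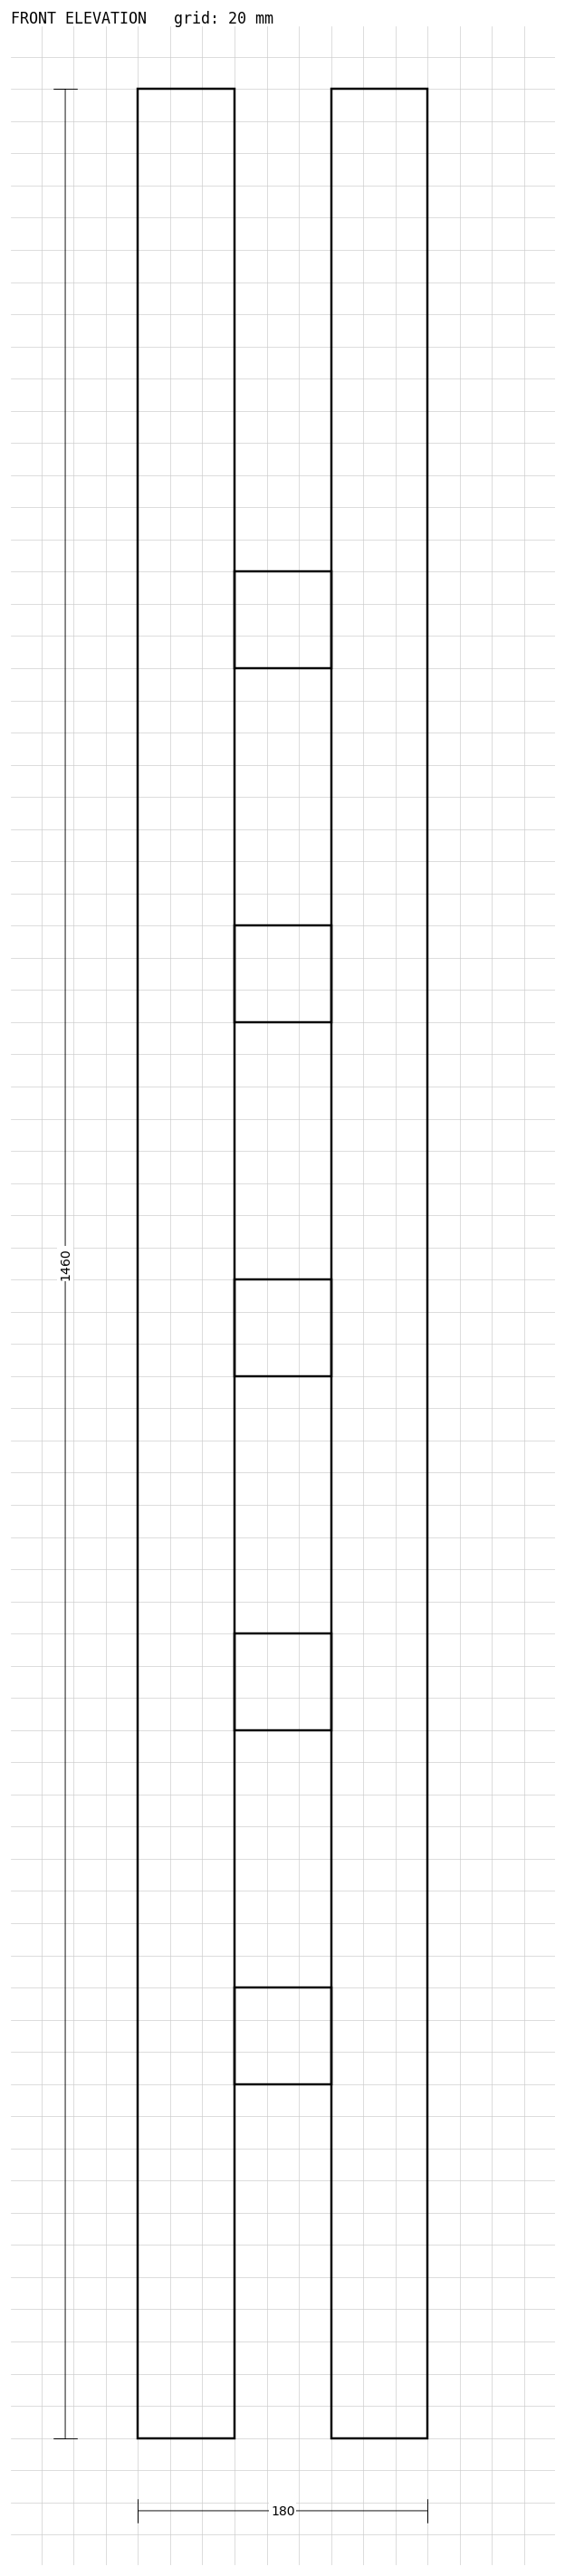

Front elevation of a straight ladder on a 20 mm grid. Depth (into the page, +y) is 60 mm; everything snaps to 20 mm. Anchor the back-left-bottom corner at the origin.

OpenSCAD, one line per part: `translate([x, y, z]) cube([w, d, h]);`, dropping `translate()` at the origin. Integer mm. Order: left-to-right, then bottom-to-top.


cube([60, 60, 1460]);
translate([60, 0, 220]) cube([60, 60, 60]);
translate([60, 0, 440]) cube([60, 60, 60]);
translate([60, 0, 660]) cube([60, 60, 60]);
translate([60, 0, 880]) cube([60, 60, 60]);
translate([60, 0, 1100]) cube([60, 60, 60]);
translate([120, 0, 0]) cube([60, 60, 1460]);
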